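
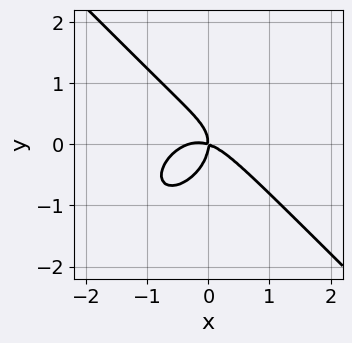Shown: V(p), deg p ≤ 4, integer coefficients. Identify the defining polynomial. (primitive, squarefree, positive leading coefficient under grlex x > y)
3*x^3 + 3*y^3 + x^2 + 3*x*y

First, deg p = 3. No degree-2 curve has this shape.
Then, from the visible intercepts: it meets the x-axis at x = 0 (among the integer gridlines); it meets the y-axis at y = 0 (among the integer gridlines).
Finally, putting this together gives p.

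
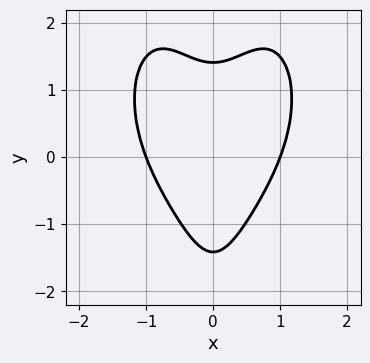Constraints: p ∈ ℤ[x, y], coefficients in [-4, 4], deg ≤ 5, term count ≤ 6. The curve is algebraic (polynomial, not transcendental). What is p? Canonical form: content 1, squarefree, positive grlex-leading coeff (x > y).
2*x^4 + x^2*y^2 - 3*x^2*y + y^2 - 2

1. Degree: a generic line meets the curve in up to 4 points, so deg p = 4.
2. Symmetries: mirror symmetry x ↦ −x ⇒ only even powers of x.
3. From the visible intercepts: among the integer gridlines, it crosses the x-axis at x ∈ {-1, 1}.
4. Assembling these constraints gives the stated polynomial.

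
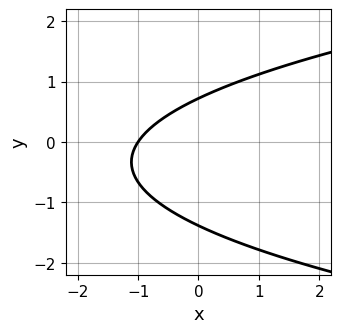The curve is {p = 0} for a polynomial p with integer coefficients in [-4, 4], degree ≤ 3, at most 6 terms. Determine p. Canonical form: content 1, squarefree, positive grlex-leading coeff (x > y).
3*y^2 - 3*x + 2*y - 3

First, deg p = 2. A generic line meets the curve in up to 2 points.
Then, checking where it meets the axes: it meets the x-axis at x = -1 (among the integer gridlines).
Finally, solving for integer coefficients yields p as stated.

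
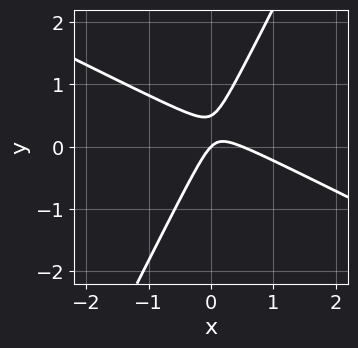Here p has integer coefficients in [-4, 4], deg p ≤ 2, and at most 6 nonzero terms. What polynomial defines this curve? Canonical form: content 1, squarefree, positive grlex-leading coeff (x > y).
2*x^2 + 3*x*y - 2*y^2 - x + y

1. Degree: no degree-1 curve has this shape, so deg p = 2.
2. From the axis intercepts and sections: it crosses the y-axis at the gridline y = 0; one x-axis crossing is at x = 0.
3. Fitting integer coefficients to these (and the overall shape) gives p.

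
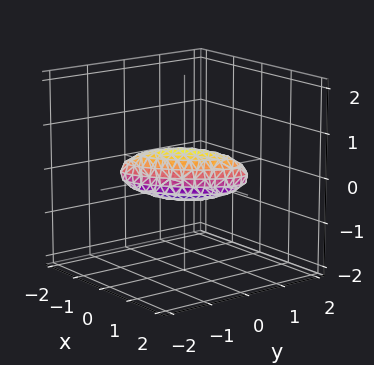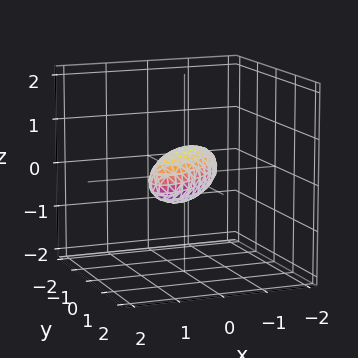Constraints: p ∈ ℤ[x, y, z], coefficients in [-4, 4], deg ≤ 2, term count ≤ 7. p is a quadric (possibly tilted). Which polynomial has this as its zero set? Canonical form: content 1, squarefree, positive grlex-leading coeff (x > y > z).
2*x^2 - 3*x*y + 2*y^2 + 3*z^2 - 1

Degree: no degree-1 surface has this shape, so deg p = 2.
Putting this together gives p.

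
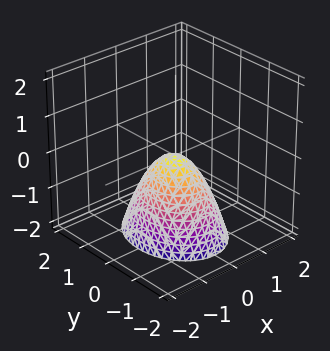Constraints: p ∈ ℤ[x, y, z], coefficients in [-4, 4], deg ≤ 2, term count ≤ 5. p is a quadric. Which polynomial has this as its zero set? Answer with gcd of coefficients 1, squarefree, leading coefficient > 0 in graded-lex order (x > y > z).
3*x^2 + 2*y^2 + 2*z

(a) Degree: a single bowl opening along one axis; a quadric, so deg p = 2.
(b) Symmetries: the x ↦ −x reflection is a symmetry, so x appears only in even powers; the y ↦ −y reflection is a symmetry, so y appears only in even powers.
(c) From the visible intercepts: it meets the y-axis at y = 0 (among the integer gridlines); it crosses the x-axis at the gridline x = 0; one z-axis crossing is at z = 0.
(d) Fitting integer coefficients to these (and the overall shape) gives p.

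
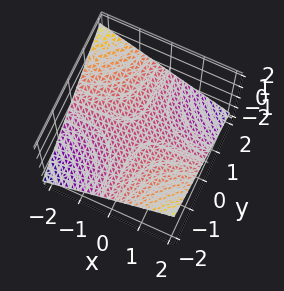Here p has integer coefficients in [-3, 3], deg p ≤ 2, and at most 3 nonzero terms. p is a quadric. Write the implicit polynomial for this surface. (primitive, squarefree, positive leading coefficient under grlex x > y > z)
x*y + 3*z

First, deg p = 2. A hyperbolic paraboloid; a quadric.
Then, checking where it meets the axes: the visible x-axis segment lies entirely on the surface; the visible y-axis segment lies entirely on the surface; it meets the z-axis at z = 0 (among the integer gridlines).
Finally, solving for integer coefficients yields p as stated.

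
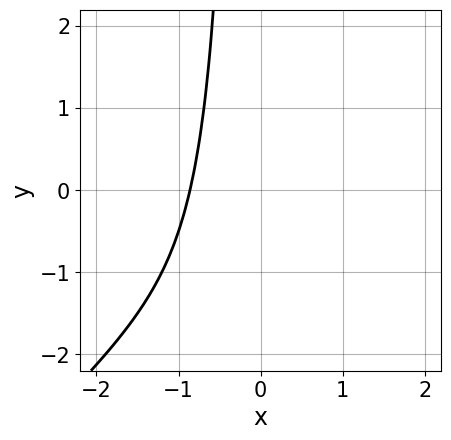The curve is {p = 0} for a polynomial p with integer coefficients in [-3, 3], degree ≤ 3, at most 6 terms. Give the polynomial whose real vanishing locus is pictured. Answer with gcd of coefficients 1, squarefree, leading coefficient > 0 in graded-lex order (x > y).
2*x^3 - 2*x^2*y + 2*x + 3

The degree is 3 — a generic line meets the curve in up to 3 points.
Against the integer gridlines: no y-intercept at any integer in the box.
Together with the visible shape, these determine p as stated.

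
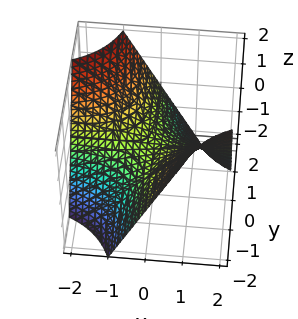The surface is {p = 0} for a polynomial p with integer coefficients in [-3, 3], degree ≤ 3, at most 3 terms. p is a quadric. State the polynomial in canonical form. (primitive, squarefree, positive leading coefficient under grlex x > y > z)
x*y + z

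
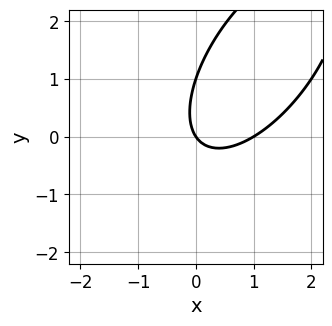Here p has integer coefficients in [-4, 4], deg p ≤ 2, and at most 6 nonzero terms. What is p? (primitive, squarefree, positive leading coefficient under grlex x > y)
3*x^2 - 3*x*y + 2*y^2 - 3*x - 2*y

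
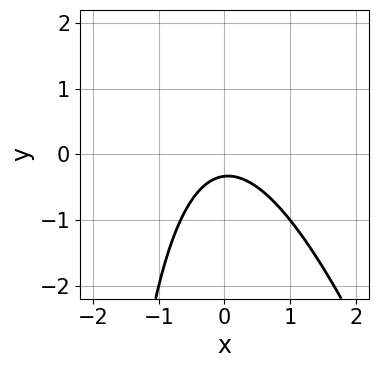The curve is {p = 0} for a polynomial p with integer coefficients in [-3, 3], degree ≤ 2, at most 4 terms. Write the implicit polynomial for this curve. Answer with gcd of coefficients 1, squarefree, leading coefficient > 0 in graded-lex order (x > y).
1. Degree: the shape is more complex than any degree-1 curve, so deg p = 2.
2. Against the integer gridlines: no x-intercept at any integer in the box.
3. These observations pin down the coefficients.

3*x^2 + x*y + 3*y + 1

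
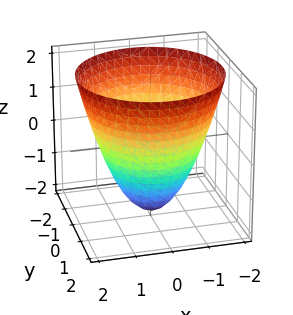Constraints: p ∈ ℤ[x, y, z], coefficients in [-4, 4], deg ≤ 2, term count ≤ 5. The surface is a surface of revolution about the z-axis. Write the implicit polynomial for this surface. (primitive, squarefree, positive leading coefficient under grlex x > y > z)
x^2 + y^2 - z - 2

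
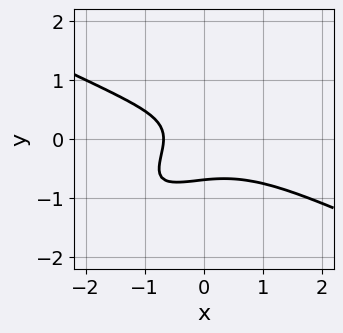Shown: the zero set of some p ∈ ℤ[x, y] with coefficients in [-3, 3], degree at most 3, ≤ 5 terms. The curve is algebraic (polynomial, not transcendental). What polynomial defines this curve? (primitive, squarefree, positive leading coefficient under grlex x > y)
(a) deg p = 3. The shape is more complex than any degree-2 curve.
(b) Solving for integer coefficients yields p as stated.

x^3 - 3*x*y^2 + 3*y^3 + x + 1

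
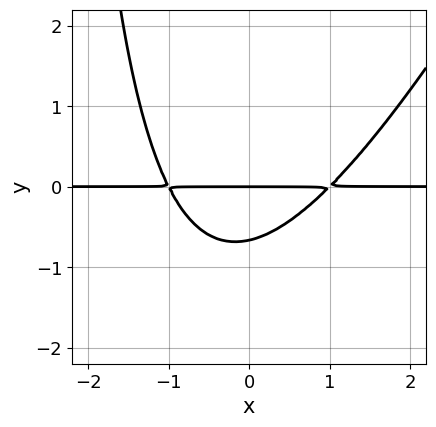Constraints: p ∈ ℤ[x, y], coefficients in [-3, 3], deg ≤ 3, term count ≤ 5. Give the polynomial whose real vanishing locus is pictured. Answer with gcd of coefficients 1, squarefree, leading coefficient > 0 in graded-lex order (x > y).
2*x^2*y - x*y^2 - 3*y^2 - 2*y

(a) The degree is 3 — no degree-2 curve has this shape.
(b) Against the integer gridlines: the visible x-axis segment lies entirely on the curve; it meets the y-axis at y = 0 (among the integer gridlines).
(c) Solving for integer coefficients yields p as stated.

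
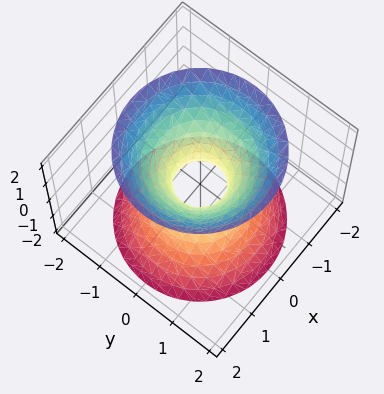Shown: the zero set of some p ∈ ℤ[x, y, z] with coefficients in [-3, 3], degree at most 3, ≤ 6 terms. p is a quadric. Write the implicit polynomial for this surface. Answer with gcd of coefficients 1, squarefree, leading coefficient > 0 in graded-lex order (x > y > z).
deg p = 2. An hourglass — one-sheet hyperboloid; a quadric.
Symmetries: rotational symmetry about the z-axis ⇒ p depends on x, y only through x² + y²; the z ↦ −z reflection is a symmetry, so z appears only in even powers.
From the visible intercepts: no z-intercept at any integer in the box; a circular section at z = -1 has radius exactly 1.
Solving for integer coefficients yields p as stated.

3*x^2 + 3*y^2 - 2*z^2 - 1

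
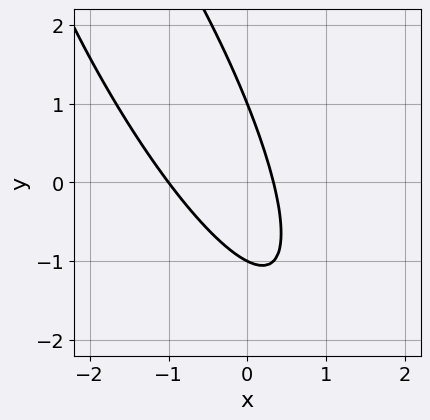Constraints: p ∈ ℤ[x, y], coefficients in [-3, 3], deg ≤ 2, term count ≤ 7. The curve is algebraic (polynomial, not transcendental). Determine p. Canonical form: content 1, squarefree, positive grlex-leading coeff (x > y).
3*x^2 + 3*x*y + y^2 + 2*x - 1

1. deg p = 2. No degree-1 curve has this shape.
2. Reading off the gridlines: among the integer gridlines, it crosses the y-axis at y ∈ {-1, 1}; it crosses the x-axis at the gridline x = -1.
3. Matching integer coefficients to the picture gives p.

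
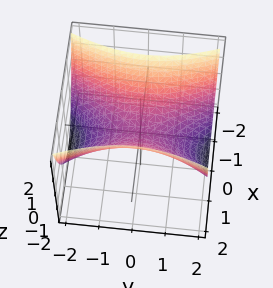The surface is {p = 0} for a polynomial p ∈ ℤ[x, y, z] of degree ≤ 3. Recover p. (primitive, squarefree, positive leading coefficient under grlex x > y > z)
3*x^2 - y^2 - 3*z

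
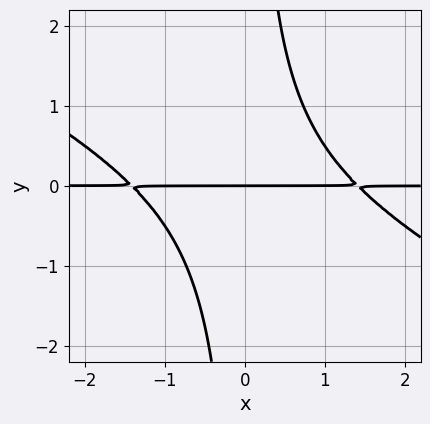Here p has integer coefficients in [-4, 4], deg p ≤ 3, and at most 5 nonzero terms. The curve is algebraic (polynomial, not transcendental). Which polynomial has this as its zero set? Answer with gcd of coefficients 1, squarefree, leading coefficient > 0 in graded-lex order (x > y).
First, deg p = 3. A generic line meets the curve in up to 3 points.
Then, reading off the gridlines: the visible x-axis segment lies entirely on the curve; it meets the y-axis at y = 0 (among the integer gridlines).
Finally, fitting integer coefficients to these (and the overall shape) gives p.

x^2*y + 2*x*y^2 - 2*y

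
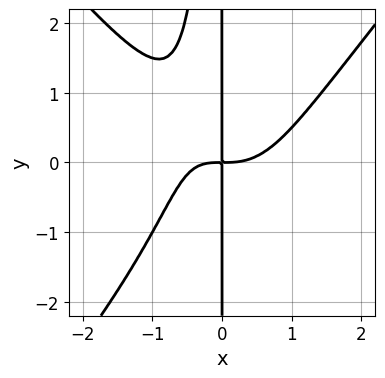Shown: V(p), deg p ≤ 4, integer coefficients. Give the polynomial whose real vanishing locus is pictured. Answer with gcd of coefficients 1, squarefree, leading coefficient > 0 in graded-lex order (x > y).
3*x^4 - 2*x^2*y^2 - 2*x^2*y - 3*x*y

The degree is 4 — a generic line meets the curve in up to 4 points.
From the axis intercepts and sections: the visible y-axis segment lies entirely on the curve.
Fitting integer coefficients to these (and the overall shape) gives p.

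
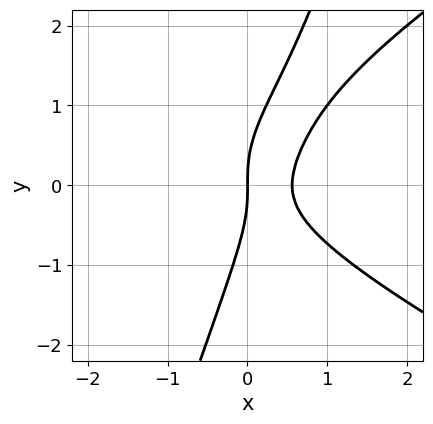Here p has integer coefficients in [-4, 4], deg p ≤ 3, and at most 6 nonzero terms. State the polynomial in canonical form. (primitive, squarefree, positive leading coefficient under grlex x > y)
First, deg p = 3. A generic line meets the curve in up to 3 points.
Then, observable constraints: one x-axis crossing is at x = 0; it crosses the y-axis at the gridline y = 0.
Finally, these observations pin down the coefficients.

x^3 - 3*x*y^2 + y^3 + 3*x^2 - 2*x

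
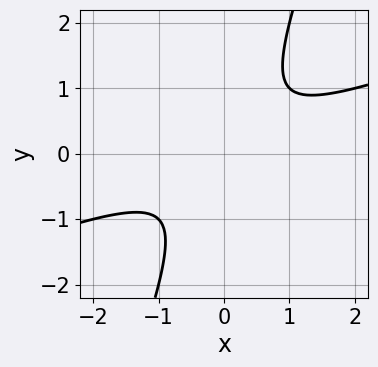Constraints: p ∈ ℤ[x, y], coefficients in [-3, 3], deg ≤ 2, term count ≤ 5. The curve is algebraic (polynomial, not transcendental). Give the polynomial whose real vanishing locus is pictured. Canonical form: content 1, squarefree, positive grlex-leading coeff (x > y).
x^2 - 3*x*y + y^2 + 1

(a) The degree is 2 — no degree-1 curve has this shape.
(b) Reading off the gridlines: it misses every integer gridline on the x-axis; the curve avoids every integer y-axis point in the box.
(c) Matching integer coefficients to the picture gives p.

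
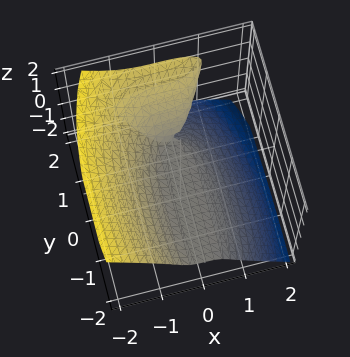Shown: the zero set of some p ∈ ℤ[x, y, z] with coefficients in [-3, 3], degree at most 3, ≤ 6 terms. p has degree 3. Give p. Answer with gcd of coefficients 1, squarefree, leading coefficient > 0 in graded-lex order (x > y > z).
(a) deg p = 3. No degree-2 surface has this shape.
(b) Observable constraints: it meets the x-axis at x = 0 (among the integer gridlines); it meets the z-axis at z = 0 (among the integer gridlines).
(c) Together with the visible shape, these determine p as stated. Check: (0, -1, 0) on the y-axis lies on the surface, and p(0, -1, 0) = 0. ✓

3*x^3 - y^2*z + 3*z^3 - 2*y*z + 2*z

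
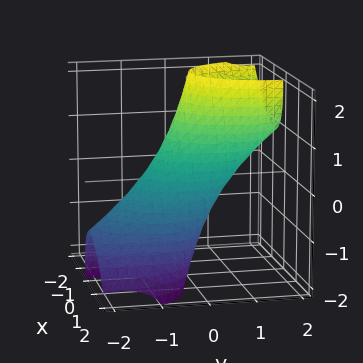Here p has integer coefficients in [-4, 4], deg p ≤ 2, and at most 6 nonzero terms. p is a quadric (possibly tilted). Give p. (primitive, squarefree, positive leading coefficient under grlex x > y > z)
1. deg p = 2.
2. Checking where it meets the axes: the z-axis gridline crossings are at z ∈ {-1, 1}; the y-axis gridline crossings are at y ∈ {-1, 1}.
3. Matching integer coefficients to the picture gives p.

2*x^2 + 2*x*z + y^2 - 2*y*z + z^2 - 1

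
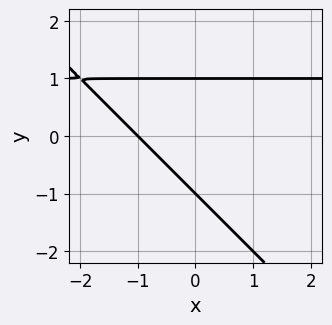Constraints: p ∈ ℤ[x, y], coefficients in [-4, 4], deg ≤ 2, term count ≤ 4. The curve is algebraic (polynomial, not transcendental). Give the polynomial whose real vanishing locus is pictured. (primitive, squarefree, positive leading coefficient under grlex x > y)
x*y + y^2 - x - 1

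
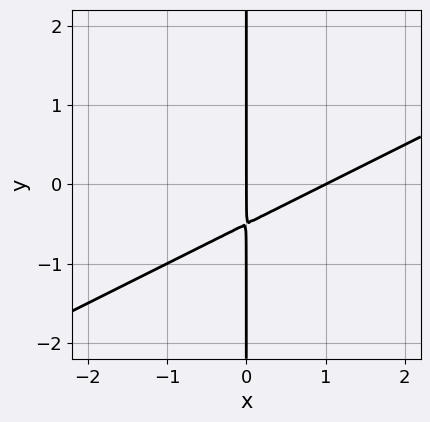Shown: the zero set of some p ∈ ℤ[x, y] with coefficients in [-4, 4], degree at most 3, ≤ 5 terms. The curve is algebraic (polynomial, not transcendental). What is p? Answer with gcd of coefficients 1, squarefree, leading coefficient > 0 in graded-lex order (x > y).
x^2 - 2*x*y - x

The degree is 2 — no degree-1 curve has this shape.
From the visible intercepts: the visible y-axis segment lies entirely on the curve; the x-axis gridline crossings are at x ∈ {0, 1}.
Fitting integer coefficients to these (and the overall shape) gives p.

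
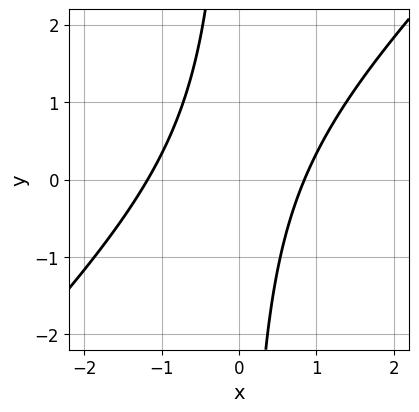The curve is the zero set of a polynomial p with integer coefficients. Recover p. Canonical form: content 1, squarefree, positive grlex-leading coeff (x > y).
3*x^2 - 3*x*y + x - 3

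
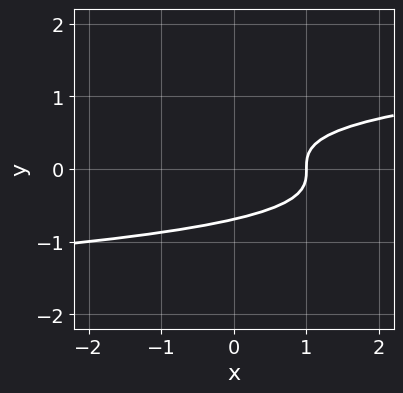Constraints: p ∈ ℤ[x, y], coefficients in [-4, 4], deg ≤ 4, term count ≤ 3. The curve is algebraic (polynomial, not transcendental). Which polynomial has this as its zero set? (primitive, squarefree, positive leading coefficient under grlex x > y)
First, deg p = 3. A generic line meets the curve in up to 3 points.
Then, observable constraints: one x-axis crossing is at x = 1.
Finally, solving for integer coefficients yields p as stated.

3*y^3 - x + 1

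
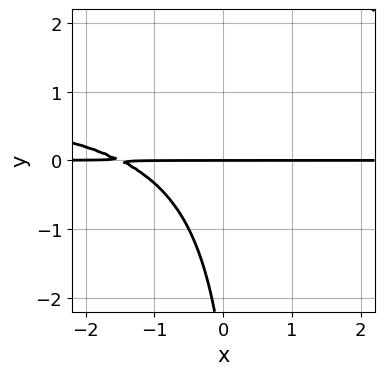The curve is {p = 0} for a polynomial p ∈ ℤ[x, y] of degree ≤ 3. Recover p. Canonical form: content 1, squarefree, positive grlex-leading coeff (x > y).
Degree: the shape is more complex than any degree-2 curve, so deg p = 3.
Against the integer gridlines: every point of the x-axis in the box is on the curve; one y-axis crossing is at y = 0.
Fitting integer coefficients to these (and the overall shape) gives p.

2*x*y^2 - 2*x*y - y^2 - 3*y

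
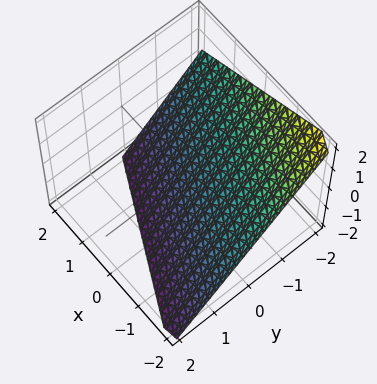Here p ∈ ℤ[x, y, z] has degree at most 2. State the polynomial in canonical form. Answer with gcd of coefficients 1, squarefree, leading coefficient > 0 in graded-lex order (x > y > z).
x + 2*y + 2*z + 2

The degree is 1 — every cross-section is a straight line — this is a plane.
Observable constraints: one y-axis crossing is at y = -1; it meets the x-axis at x = -2 (among the integer gridlines); it meets the z-axis at z = -1 (among the integer gridlines).
The integer polynomial consistent with all of this is the stated p.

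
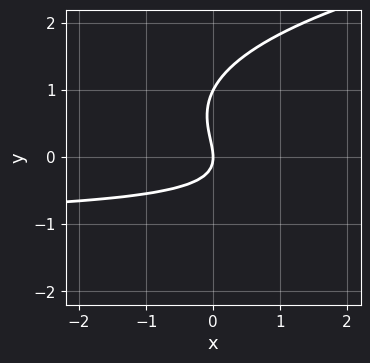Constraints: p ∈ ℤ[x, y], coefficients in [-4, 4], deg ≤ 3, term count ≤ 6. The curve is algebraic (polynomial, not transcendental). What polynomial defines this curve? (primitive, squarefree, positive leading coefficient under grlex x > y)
y^3 - x*y - y^2 - x

1. deg p = 3.
2. From the visible intercepts: among the integer gridlines, it crosses the y-axis at y ∈ {0, 1}; it meets the x-axis at x = 0 (among the integer gridlines).
3. Together with the visible shape, these determine p as stated.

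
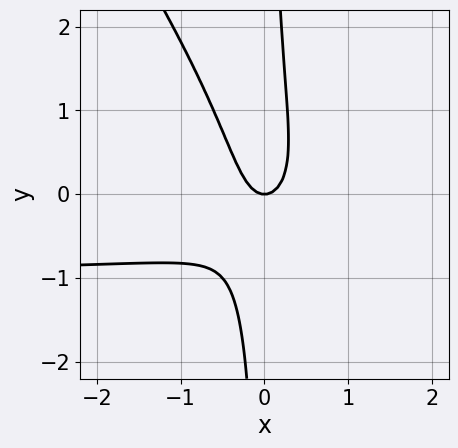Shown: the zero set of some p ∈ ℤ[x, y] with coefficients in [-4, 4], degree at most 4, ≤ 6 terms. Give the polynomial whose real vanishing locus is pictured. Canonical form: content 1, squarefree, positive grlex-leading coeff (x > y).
First, deg p = 3. No degree-2 curve has this shape.
Then, from the visible intercepts: it meets the x-axis at x = 0 (among the integer gridlines); it meets the y-axis at y = 0 (among the integer gridlines).
Finally, these observations pin down the coefficients.

3*x^2*y + 2*x*y^2 + 3*x^2 - y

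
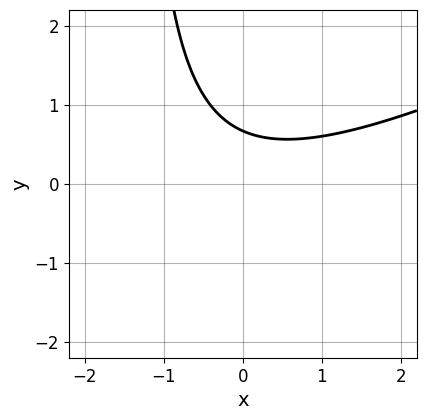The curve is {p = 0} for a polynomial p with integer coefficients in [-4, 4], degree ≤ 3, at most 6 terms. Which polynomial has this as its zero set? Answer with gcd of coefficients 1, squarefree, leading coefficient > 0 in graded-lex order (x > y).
First, degree: the shape is more complex than any degree-1 curve, so deg p = 2.
Next, observable constraints: it misses every integer gridline on the x-axis.
Finally, putting this together gives p.

x^2 - 2*x*y - 3*y + 2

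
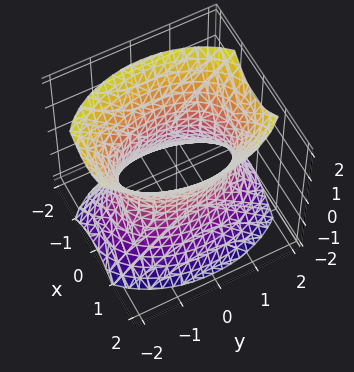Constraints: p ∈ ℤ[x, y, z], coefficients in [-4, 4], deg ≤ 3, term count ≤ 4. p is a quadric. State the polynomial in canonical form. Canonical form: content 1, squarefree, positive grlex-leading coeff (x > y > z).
2*x^2 + y^2 - z^2 - 2

First, deg p = 2. One connected sheet with a waist; a quadric.
Then, symmetries: it's symmetric under z → −z, forcing even powers of z; it's symmetric under y → −y, forcing even powers of y; the x ↦ −x reflection is a symmetry, so x appears only in even powers.
Then, against the integer gridlines: no z-intercept at any integer in the box; among the integer gridlines, it crosses the x-axis at x ∈ {-1, 1}.
Finally, assembling these constraints gives the stated polynomial.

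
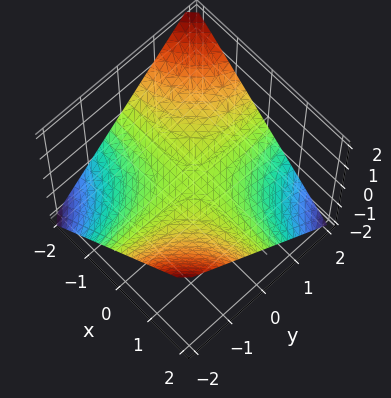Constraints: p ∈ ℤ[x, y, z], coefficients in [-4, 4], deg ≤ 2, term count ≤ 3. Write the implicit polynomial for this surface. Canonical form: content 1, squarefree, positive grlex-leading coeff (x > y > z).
x*y + 2*z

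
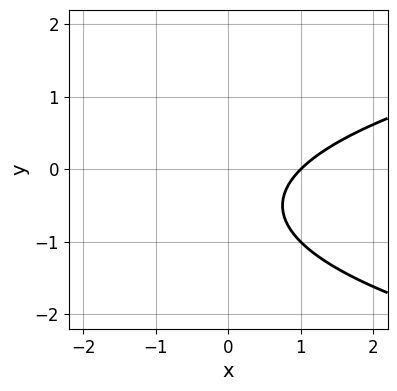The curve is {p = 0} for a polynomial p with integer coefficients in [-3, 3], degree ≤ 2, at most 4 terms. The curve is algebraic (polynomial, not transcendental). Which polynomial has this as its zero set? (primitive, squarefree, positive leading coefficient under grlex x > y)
y^2 - x + y + 1

The degree is 2 — a generic line meets the curve in up to 2 points.
From the axis intercepts and sections: one x-axis crossing is at x = 1; no y-intercept at any integer in the box.
Together with the visible shape, these determine p as stated.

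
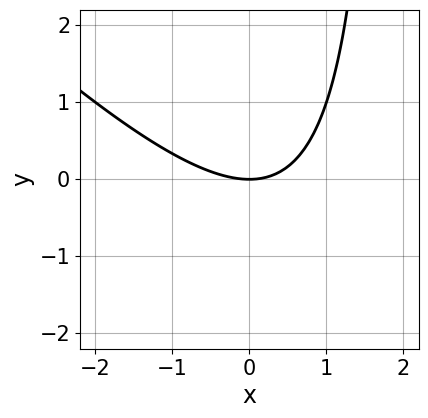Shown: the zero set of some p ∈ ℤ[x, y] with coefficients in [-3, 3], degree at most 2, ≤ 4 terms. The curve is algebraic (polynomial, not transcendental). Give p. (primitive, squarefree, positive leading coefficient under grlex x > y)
x^2 + x*y - 2*y

1. deg p = 2. No degree-1 curve has this shape.
2. From the axis intercepts and sections: it crosses the y-axis at the gridline y = 0; it meets the x-axis at x = 0 (among the integer gridlines).
3. Matching integer coefficients to the picture gives p.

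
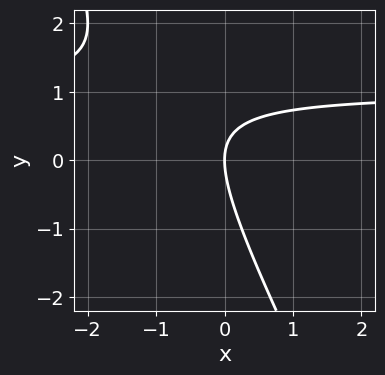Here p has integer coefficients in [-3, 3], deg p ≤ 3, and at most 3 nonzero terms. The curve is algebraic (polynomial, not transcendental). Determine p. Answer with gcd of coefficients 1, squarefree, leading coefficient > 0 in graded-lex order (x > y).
First, degree: a generic line meets the curve in up to 2 points, so deg p = 2.
Next, reading off the gridlines: it meets the x-axis at x = 0 (among the integer gridlines); one y-axis crossing is at y = 0.
Finally, assembling these constraints gives the stated polynomial.

2*x*y + y^2 - 2*x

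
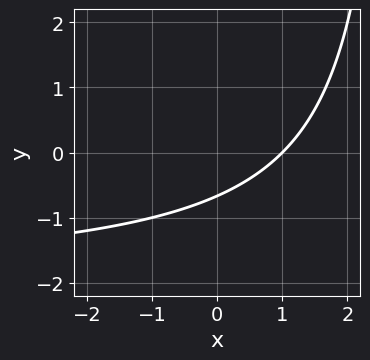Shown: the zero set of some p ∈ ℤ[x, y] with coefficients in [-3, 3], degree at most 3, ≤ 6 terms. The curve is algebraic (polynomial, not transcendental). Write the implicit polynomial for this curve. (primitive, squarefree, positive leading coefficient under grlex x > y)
deg p = 2. A generic line meets the curve in up to 2 points.
From the visible intercepts: one x-axis crossing is at x = 1.
These observations pin down the coefficients.

x*y + 2*x - 3*y - 2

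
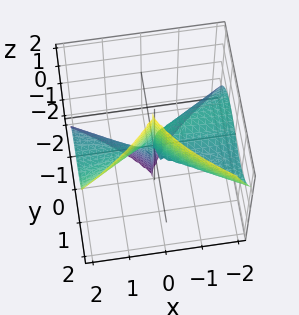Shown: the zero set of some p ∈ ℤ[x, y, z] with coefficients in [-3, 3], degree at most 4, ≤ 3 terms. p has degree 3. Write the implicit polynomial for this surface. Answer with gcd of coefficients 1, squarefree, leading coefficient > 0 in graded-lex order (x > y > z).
First, degree: a generic line meets the surface in up to 3 points, so deg p = 3.
Next, reading off the gridlines: one y-axis crossing is at y = 0; every point of the x-axis in the box is on the surface.
Finally, fitting integer coefficients to these (and the overall shape) gives p. Check: (0, 0, -2) on the z-axis lies on the surface, and p(0, 0, -2) = 0. ✓

3*x^2*z - 3*y^3 - 2*x*y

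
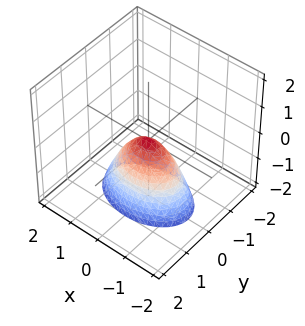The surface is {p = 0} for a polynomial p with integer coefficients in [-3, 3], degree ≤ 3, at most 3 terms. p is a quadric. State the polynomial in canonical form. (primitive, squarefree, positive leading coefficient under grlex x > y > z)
x^2 + 2*y^2 + z

First, deg p = 2.
Next, symmetries: it's symmetric under x → −x, forcing even powers of x; mirror symmetry y ↦ −y ⇒ only even powers of y.
Then, against the integer gridlines: it crosses the x-axis at the gridline x = 0; it meets the z-axis at z = 0 (among the integer gridlines); it crosses the y-axis at the gridline y = 0.
Finally, these observations pin down the coefficients.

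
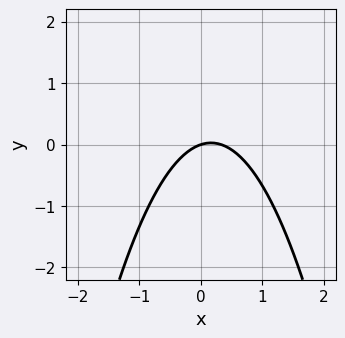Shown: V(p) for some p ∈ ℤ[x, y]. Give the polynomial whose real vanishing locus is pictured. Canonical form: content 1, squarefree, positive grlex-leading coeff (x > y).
3*x^2 - x + 3*y

First, deg p = 2.
Then, from the visible intercepts: one x-axis crossing is at x = 0; it meets the y-axis at y = 0 (among the integer gridlines).
Finally, these observations pin down the coefficients.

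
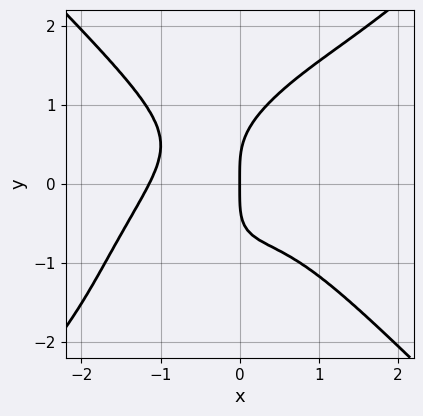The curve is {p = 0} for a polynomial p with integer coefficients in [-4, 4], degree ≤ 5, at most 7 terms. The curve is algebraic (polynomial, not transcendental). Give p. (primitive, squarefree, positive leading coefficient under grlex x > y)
2*x^4 - 3*x^3*y + 3*x*y^3 - 2*y^4 + 3*x

(a) deg p = 4.
(b) From the axis intercepts and sections: it meets the x-axis at x = 0 (among the integer gridlines); it meets the y-axis at y = 0 (among the integer gridlines).
(c) Matching integer coefficients to the picture gives p.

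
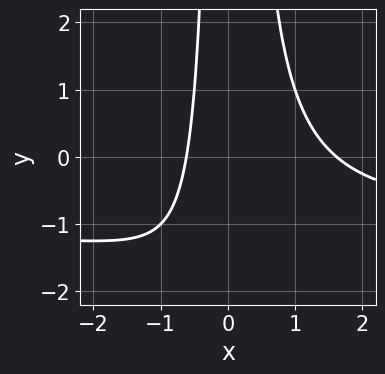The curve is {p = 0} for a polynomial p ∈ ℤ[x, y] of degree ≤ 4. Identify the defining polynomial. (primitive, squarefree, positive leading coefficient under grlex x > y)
deg p = 3. No degree-2 curve has this shape.
Reading off the gridlines: no y-intercept at any integer in the box.
Together with the visible shape, these determine p as stated.

x^2*y + x^2 - x - 1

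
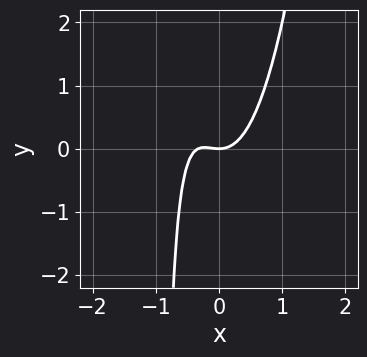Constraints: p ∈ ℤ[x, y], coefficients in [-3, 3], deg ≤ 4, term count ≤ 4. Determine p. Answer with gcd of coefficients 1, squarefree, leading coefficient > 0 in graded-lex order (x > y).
1. Degree: a generic line meets the curve in up to 3 points, so deg p = 3.
2. Reading off the gridlines: it meets the y-axis at y = 0 (among the integer gridlines); one x-axis crossing is at x = 0.
3. Together with the visible shape, these determine p as stated.

3*x^3 + x^2 - x*y - y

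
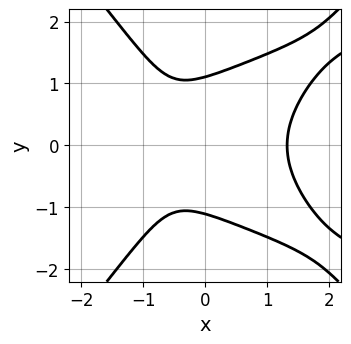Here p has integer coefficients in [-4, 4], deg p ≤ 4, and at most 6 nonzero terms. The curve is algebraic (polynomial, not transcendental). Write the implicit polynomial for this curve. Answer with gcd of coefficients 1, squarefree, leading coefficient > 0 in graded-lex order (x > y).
1. deg p = 4.
2. Symmetries: mirror symmetry y ↦ −y ⇒ only even powers of y.
3. The integer polynomial consistent with all of this is the stated p.

3*x^2*y^2 - 2*y^4 - 3*x^3 + 3*x + 3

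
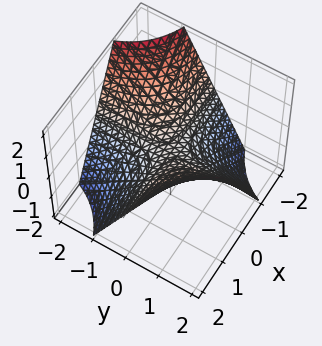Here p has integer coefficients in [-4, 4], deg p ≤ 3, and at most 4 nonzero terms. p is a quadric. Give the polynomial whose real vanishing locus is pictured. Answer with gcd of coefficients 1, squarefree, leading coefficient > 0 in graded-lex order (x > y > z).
(a) deg p = 2. A saddle surface; a quadric.
(b) Observable constraints: one z-axis crossing is at z = 0; every point of the y-axis in the box is on the surface.
(c) Together with the visible shape, these determine p as stated. Check: (2, 0, 0) on the x-axis lies on the surface, and p(2, 0, 0) = 0. ✓

x*y - z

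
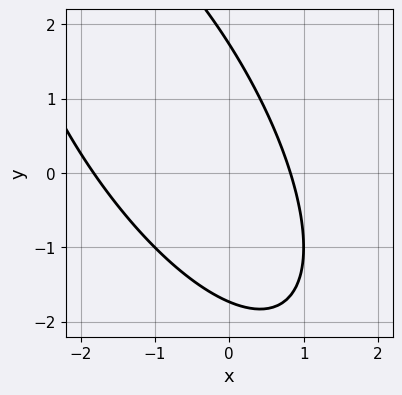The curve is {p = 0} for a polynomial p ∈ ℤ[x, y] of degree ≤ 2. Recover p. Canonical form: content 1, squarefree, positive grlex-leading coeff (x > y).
Degree: a generic line meets the curve in up to 2 points, so deg p = 2.
Solving for integer coefficients yields p as stated.

2*x^2 + 2*x*y + y^2 + 2*x - 3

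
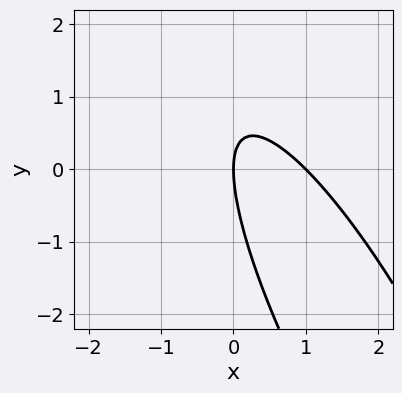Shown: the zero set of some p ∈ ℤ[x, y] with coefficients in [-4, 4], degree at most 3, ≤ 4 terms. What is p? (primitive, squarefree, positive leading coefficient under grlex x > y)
3*x^2 + 3*x*y + y^2 - 3*x

(a) deg p = 2. No degree-1 curve has this shape.
(b) Against the integer gridlines: it crosses the y-axis at the gridline y = 0; among the integer gridlines, it crosses the x-axis at x ∈ {0, 1}.
(c) Solving for integer coefficients yields p as stated.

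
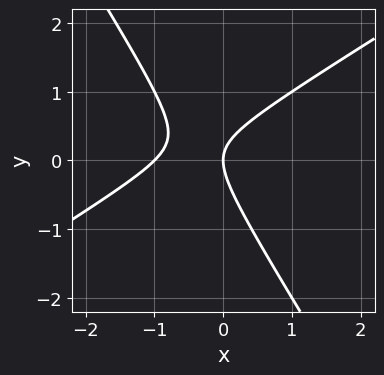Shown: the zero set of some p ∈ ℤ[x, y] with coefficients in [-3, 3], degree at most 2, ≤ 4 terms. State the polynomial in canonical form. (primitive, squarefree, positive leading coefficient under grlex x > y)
x^2 - x*y - y^2 + x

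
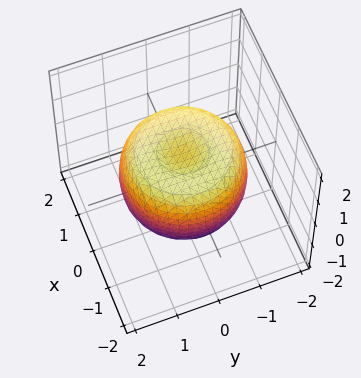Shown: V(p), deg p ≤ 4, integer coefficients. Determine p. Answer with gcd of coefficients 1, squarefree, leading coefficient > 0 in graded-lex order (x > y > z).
2*x^4 + 4*x^2*y^2 + 2*y^4 - 3*x^2 - 3*y^2 + 3*z^2 - 2

First, the degree is 4 — no degree-3 surface has this shape.
Then, symmetries: rotational symmetry about the z-axis ⇒ p depends on x, y only through x² + y².
Next, against the integer gridlines: a circular section at z = 1 has radius between 0 and 1.
Finally, assembling these constraints gives the stated polynomial.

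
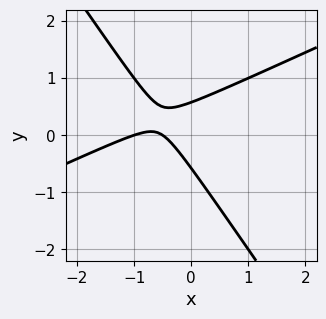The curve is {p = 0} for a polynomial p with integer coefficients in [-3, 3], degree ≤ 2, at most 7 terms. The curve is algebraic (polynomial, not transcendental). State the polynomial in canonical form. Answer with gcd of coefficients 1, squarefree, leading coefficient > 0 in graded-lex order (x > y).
2*x^2 - 3*x*y - 3*y^2 + 3*x + 1

deg p = 2. A generic line meets the curve in up to 2 points.
From the axis intercepts and sections: it crosses the x-axis at the gridline x = -1.
Assembling these constraints gives the stated polynomial.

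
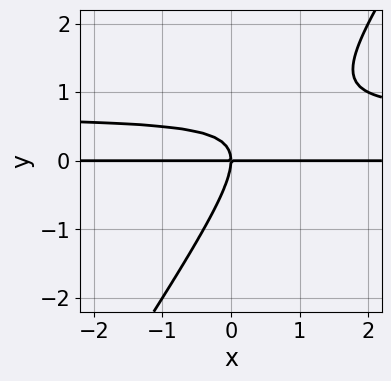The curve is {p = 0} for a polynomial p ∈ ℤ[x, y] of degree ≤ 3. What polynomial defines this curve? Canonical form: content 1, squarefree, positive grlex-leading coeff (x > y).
(a) The degree is 3 — no degree-2 curve has this shape.
(b) Checking where it meets the axes: the visible x-axis segment lies entirely on the curve; one y-axis crossing is at y = 0.
(c) Fitting integer coefficients to these (and the overall shape) gives p.

3*x*y^2 - 2*y^3 - 2*x*y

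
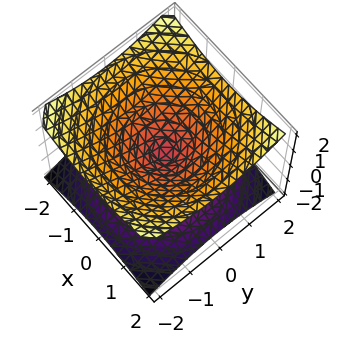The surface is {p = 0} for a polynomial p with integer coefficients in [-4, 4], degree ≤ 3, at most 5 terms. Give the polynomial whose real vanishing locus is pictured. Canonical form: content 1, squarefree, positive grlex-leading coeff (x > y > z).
x^2 + y^2 - 2*z^2

1. Degree: a double cone through the origin; a quadric, so deg p = 2.
2. Symmetries: rotational symmetry about the z-axis ⇒ p depends on x, y only through x² + y²; it's symmetric under z → −z, forcing even powers of z.
3. Reading off the gridlines: a circular section at z = 1 has radius between 1 and 2; it crosses the y-axis at the gridline y = 0.
4. Assembling these constraints gives the stated polynomial.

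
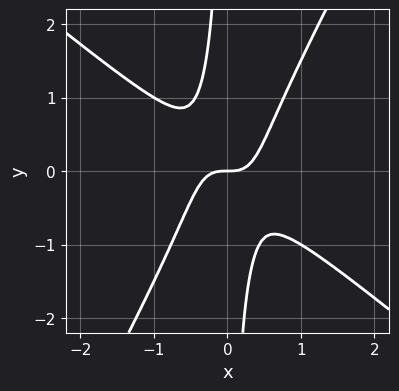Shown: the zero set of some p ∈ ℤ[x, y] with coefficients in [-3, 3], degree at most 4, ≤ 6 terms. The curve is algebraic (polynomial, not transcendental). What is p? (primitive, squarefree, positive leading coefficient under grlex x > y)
3*x^3 + 2*x^2*y - 2*x*y^2 - y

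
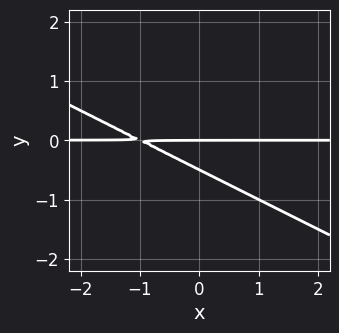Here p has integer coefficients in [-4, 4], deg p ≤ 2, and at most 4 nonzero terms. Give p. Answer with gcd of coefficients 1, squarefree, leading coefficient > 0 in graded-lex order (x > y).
1. Degree: a generic line meets the curve in up to 2 points, so deg p = 2.
2. From the axis intercepts and sections: it crosses the y-axis at the gridline y = 0; every point of the x-axis in the box is on the curve.
3. These observations pin down the coefficients.

x*y + 2*y^2 + y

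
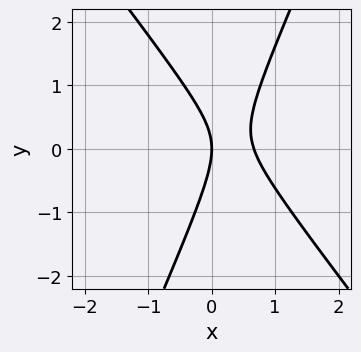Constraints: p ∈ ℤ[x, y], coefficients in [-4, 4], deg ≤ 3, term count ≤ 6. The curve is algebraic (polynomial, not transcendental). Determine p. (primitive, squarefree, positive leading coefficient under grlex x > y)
Degree: the shape is more complex than any degree-1 curve, so deg p = 2.
From the axis intercepts and sections: it meets the x-axis at x = 0 (among the integer gridlines); it crosses the y-axis at the gridline y = 0.
Solving for integer coefficients yields p as stated.

3*x^2 + x*y - y^2 - 2*x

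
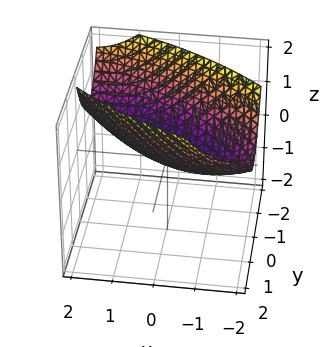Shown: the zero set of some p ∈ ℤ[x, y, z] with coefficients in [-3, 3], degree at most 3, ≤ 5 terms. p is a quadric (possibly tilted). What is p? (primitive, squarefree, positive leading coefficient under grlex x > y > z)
(a) The degree is 2 — no degree-1 surface has this shape.
(b) Reading off the gridlines: one x-axis crossing is at x = 0; it meets the z-axis at z = 0 (among the integer gridlines).
(c) The integer polynomial consistent with all of this is the stated p.

x^2 + 2*x*y + 2*y^2 - 3*z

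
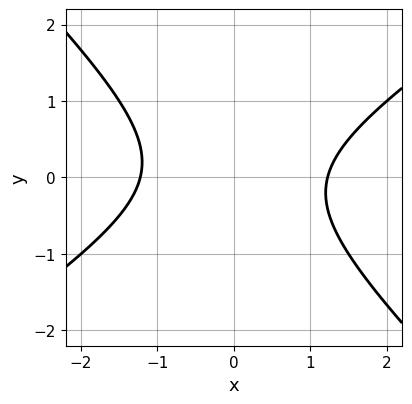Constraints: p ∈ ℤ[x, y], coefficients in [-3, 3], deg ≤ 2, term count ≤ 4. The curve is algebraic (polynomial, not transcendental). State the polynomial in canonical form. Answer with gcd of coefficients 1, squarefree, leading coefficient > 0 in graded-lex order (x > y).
Degree: the shape is more complex than any degree-1 curve, so deg p = 2.
Checking where it meets the axes: no y-intercept at any integer in the box.
The integer polynomial consistent with all of this is the stated p.

2*x^2 - x*y - 3*y^2 - 3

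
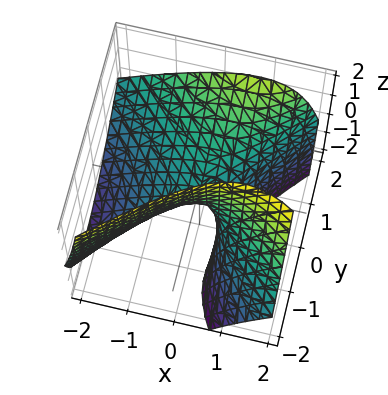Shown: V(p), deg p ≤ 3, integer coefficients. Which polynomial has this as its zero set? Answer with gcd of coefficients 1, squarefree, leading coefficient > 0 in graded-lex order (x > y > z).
x^2 - x*z - y^2 + y*z + z

deg p = 2. No degree-1 surface has this shape.
From the visible intercepts: it meets the x-axis at x = 0 (among the integer gridlines); it meets the y-axis at y = 0 (among the integer gridlines); one z-axis crossing is at z = 0.
Matching integer coefficients to the picture gives p.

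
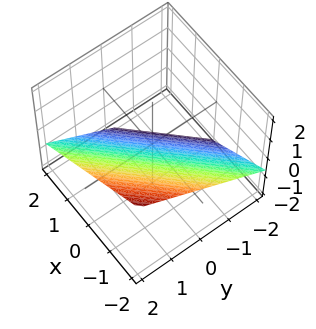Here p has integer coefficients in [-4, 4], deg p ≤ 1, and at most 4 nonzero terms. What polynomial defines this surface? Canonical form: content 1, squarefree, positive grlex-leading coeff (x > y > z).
2*x - 2*y + 3*z + 2

First, the degree is 1 — every cross-section is a straight line — this is a plane.
Next, from the visible intercepts: it meets the y-axis at y = 1 (among the integer gridlines); one x-axis crossing is at x = -1.
Finally, matching integer coefficients to the picture gives p.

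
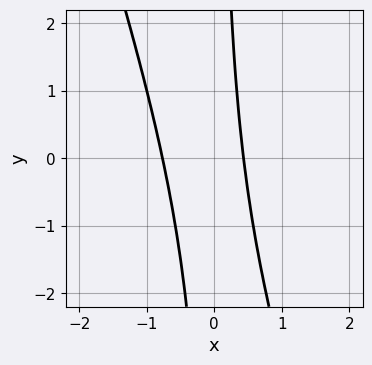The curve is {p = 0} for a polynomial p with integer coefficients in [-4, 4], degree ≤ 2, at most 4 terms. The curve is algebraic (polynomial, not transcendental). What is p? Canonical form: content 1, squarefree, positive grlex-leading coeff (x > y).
(a) The degree is 2 — no degree-1 curve has this shape.
(b) Reading off the gridlines: the curve avoids every integer y-axis point in the box.
(c) These observations pin down the coefficients.

3*x^2 + x*y + x - 1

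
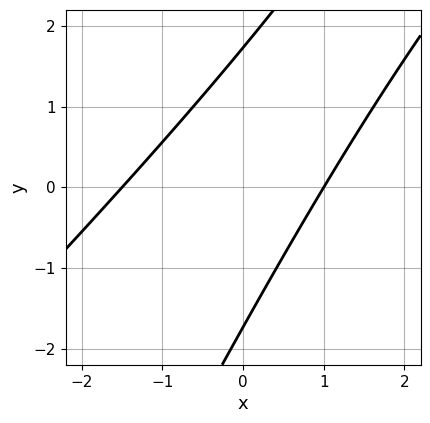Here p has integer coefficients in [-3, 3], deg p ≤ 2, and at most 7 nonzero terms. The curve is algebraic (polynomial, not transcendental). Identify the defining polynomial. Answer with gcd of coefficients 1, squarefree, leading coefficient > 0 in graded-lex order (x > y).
1. deg p = 2. The shape is more complex than any degree-1 curve.
2. Observable constraints: it meets the x-axis at x = 1 (among the integer gridlines).
3. Solving for integer coefficients yields p as stated.

2*x^2 - 3*x*y + y^2 + x - 3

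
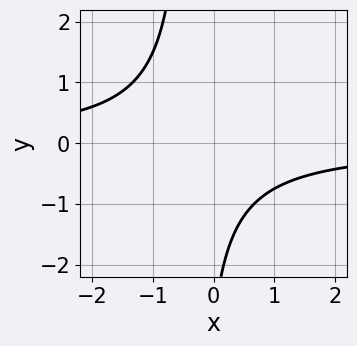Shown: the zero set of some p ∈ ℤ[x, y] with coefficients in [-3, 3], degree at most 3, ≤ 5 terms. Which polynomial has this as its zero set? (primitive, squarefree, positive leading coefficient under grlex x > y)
First, degree: no degree-1 curve has this shape, so deg p = 2.
Then, checking where it meets the axes: it misses every integer gridline on the x-axis; no y-intercept at any integer in the box.
Finally, putting this together gives p.

3*x*y + y + 3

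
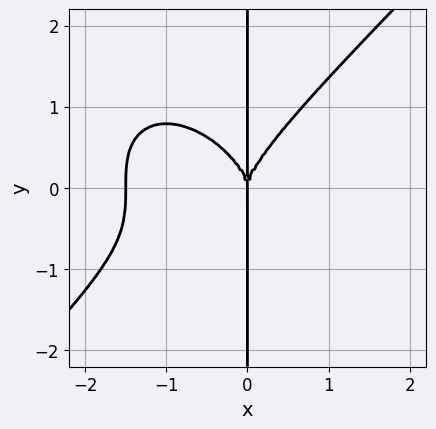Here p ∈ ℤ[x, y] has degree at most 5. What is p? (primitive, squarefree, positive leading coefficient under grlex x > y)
2*x^4 - 2*x*y^3 + 3*x^3

The degree is 4 — no degree-3 curve has this shape.
From the visible intercepts: the visible y-axis segment lies entirely on the curve; one x-axis crossing is at x = 0.
Putting this together gives p.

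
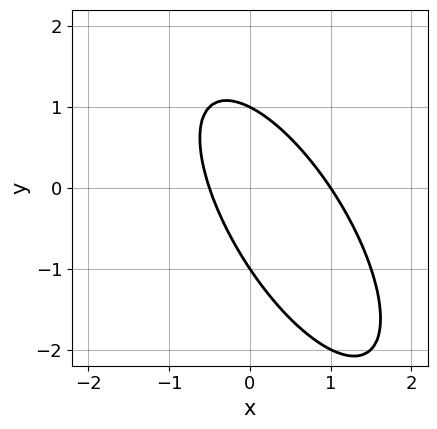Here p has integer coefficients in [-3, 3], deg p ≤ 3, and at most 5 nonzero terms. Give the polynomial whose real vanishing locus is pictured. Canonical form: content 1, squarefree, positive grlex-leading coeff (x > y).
2*x^2 + 2*x*y + y^2 - x - 1

First, deg p = 2. No degree-1 curve has this shape.
Next, from the axis intercepts and sections: it meets the x-axis at x = 1 (among the integer gridlines); the y-axis gridline crossings are at y ∈ {-1, 1}.
Finally, fitting integer coefficients to these (and the overall shape) gives p.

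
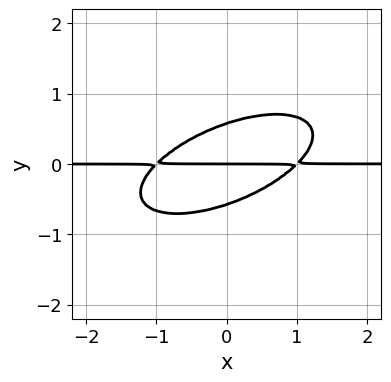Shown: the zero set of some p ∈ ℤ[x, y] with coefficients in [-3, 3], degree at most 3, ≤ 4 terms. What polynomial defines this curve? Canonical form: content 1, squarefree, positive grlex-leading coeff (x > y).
First, the degree is 3 — the shape is more complex than any degree-2 curve.
Then, from the visible intercepts: every point of the x-axis in the box is on the curve; it meets the y-axis at y = 0 (among the integer gridlines).
Finally, putting this together gives p.

x^2*y - 2*x*y^2 + 3*y^3 - y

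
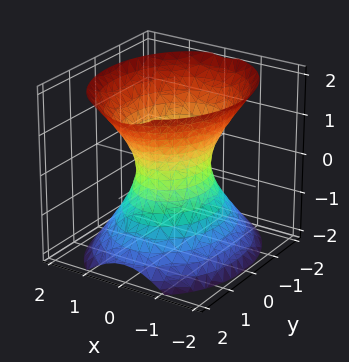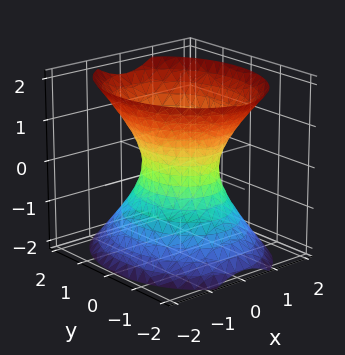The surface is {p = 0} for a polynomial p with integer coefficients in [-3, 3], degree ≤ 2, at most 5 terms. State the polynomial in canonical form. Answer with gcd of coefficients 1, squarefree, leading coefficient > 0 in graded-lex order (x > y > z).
First, deg p = 2. An hourglass — one-sheet hyperboloid; a quadric.
Then, symmetries: it's symmetric under y → −y, forcing even powers of y; the x ↦ −x reflection is a symmetry, so x appears only in even powers; mirror symmetry z ↦ −z ⇒ only even powers of z.
Next, from the axis intercepts and sections: no z-intercept at any integer in the box; among the integer gridlines, it crosses the y-axis at y ∈ {-1, 1}.
Finally, solving for integer coefficients yields p as stated.

3*x^2 + 2*y^2 - 2*z^2 - 2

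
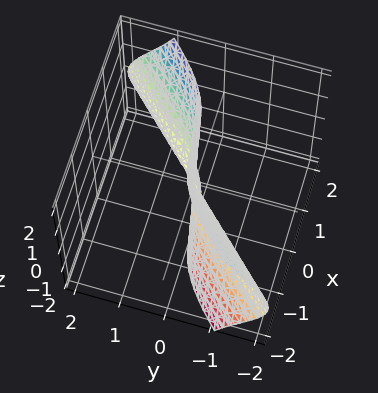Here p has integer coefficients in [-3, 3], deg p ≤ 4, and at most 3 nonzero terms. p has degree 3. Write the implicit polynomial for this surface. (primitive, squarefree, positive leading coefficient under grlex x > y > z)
x^3 - x^2*y - y*z^2

(a) The degree is 3 — no degree-2 surface has this shape.
(b) Against the integer gridlines: the visible z-axis segment lies entirely on the surface; the visible y-axis segment lies entirely on the surface; one x-axis crossing is at x = 0.
(c) Matching integer coefficients to the picture gives p.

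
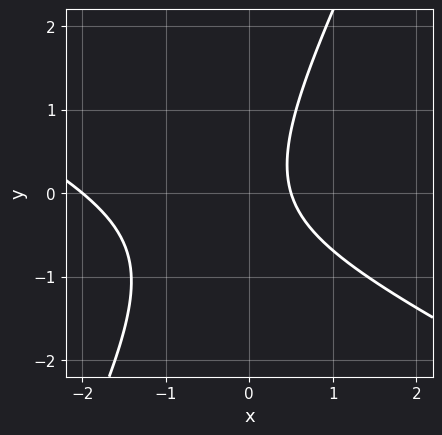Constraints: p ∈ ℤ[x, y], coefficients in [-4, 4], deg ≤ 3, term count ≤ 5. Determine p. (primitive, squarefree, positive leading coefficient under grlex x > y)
2*x^2 + 3*x*y - 2*y^2 + 3*x - 2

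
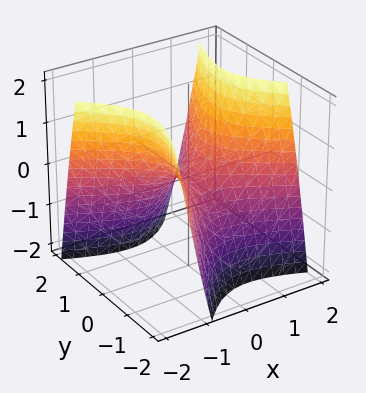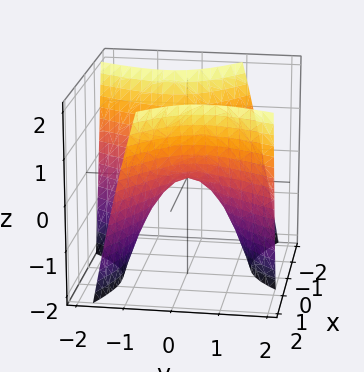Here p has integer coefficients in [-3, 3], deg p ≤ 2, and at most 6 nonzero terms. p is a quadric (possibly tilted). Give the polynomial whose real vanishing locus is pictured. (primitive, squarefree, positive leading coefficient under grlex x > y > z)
x^2 + x*y - y^2 - z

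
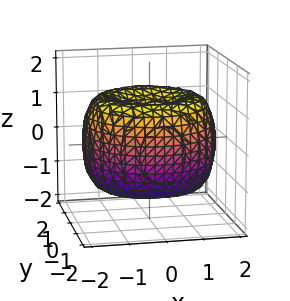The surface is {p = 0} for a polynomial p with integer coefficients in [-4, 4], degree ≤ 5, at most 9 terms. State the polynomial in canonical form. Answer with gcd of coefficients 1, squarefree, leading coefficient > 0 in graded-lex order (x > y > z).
x^4 + 2*x^2*y^2 + y^4 - 3*x^2 - 3*y^2 + 2*z^2 - 1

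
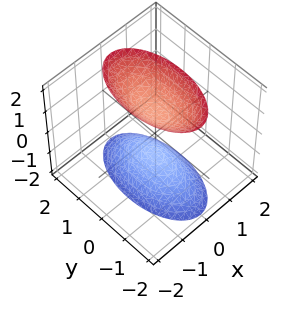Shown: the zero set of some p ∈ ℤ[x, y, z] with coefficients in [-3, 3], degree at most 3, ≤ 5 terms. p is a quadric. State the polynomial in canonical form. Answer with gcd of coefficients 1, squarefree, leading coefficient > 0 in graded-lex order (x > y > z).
The picture has 2 separate pieces. They look like related sheets of one shape, so recover p as a whole.
Degree: two separate bowl-shaped sheets opening away from each other; a quadric, so deg p = 2.
Symmetries: mirror symmetry z ↦ −z ⇒ only even powers of z; the y ↦ −y reflection is a symmetry, so y appears only in even powers; mirror symmetry x ↦ −x ⇒ only even powers of x.
Reading off the gridlines: it misses every integer gridline on the y-axis; the surface avoids every integer x-axis point in the box; among the integer gridlines, it crosses the z-axis at z ∈ {-1, 1}.
The integer polynomial consistent with all of this is the stated p.

3*x^2 + y^2 - z^2 + 1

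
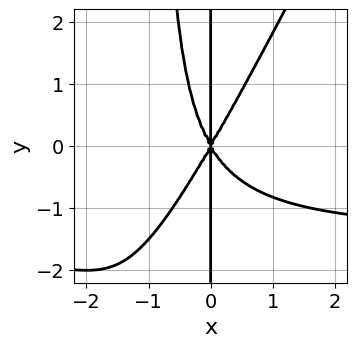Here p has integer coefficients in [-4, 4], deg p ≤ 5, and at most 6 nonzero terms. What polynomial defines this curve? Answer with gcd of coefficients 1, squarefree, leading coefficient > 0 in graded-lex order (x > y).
(a) The degree is 4 — no degree-3 curve has this shape.
(b) From the axis intercepts and sections: every point of the y-axis in the box is on the curve; it meets the x-axis at x = 0 (among the integer gridlines).
(c) Together with the visible shape, these determine p as stated.

2*x^3*y - x^2*y^2 + 3*x^3 - x*y^2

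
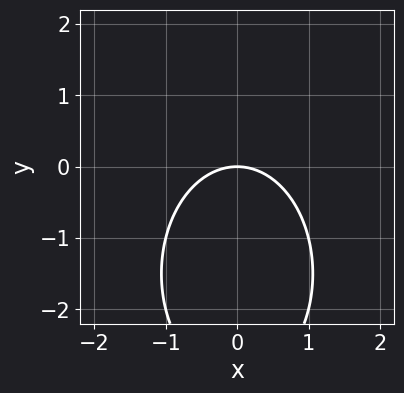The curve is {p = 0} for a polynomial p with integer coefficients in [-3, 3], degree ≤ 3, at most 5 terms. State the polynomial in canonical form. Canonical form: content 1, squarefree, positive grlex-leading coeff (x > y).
2*x^2 + y^2 + 3*y

The degree is 2 — the shape is more complex than any degree-1 curve.
Symmetries: mirror symmetry x ↦ −x ⇒ only even powers of x.
Checking where it meets the axes: it crosses the x-axis at the gridline x = 0; it meets the y-axis at y = 0 (among the integer gridlines).
The integer polynomial consistent with all of this is the stated p.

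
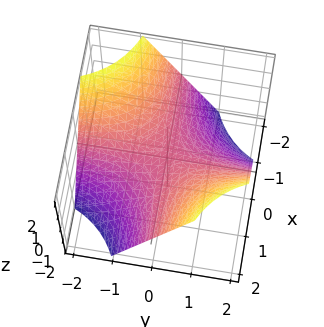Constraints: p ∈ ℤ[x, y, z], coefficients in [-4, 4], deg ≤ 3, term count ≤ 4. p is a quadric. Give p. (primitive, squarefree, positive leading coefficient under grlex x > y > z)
x*y - z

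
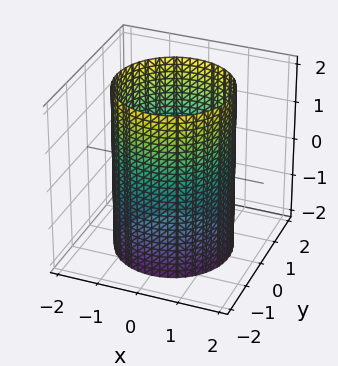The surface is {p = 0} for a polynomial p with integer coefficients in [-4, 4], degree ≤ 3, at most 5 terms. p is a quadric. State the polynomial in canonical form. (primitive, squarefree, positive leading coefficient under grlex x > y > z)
1. Degree: constant cross-section along one axis; a quadric, so deg p = 2.
2. Symmetries: the z ↦ −z reflection is a symmetry, so z appears only in even powers; rotational symmetry about the z-axis ⇒ p depends on x, y only through x² + y².
3. Reading off the gridlines: the surface avoids every integer z-axis point in the box; a circular section at z = 2 has radius between 1 and 2.
4. Fitting integer coefficients to these (and the overall shape) gives p.

x^2 + y^2 - 2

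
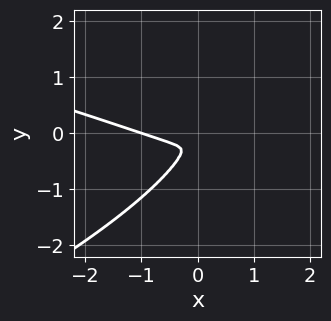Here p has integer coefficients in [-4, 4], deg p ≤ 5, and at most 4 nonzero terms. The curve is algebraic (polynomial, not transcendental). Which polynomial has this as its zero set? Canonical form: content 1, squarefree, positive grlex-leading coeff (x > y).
(a) Degree: no degree-3 curve has this shape, so deg p = 4.
(b) Against the integer gridlines: one x-axis crossing is at x = -1.
(c) Assembling these constraints gives the stated polynomial.

2*y^4 + x^3 + 3*x^2*y + x^2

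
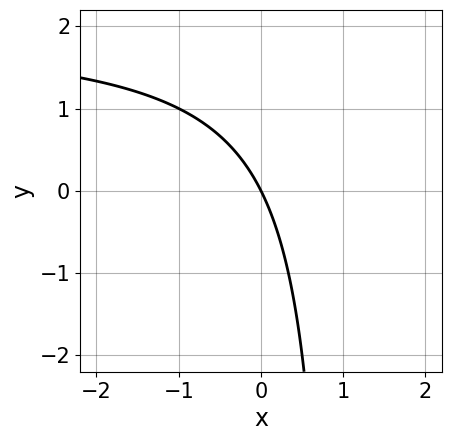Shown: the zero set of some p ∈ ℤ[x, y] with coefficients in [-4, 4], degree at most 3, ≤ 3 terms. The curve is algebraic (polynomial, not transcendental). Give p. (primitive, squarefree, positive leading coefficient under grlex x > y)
x*y - 2*x - y

First, the degree is 2 — the shape is more complex than any degree-1 curve.
Then, from the visible intercepts: it meets the y-axis at y = 0 (among the integer gridlines); one x-axis crossing is at x = 0.
Finally, fitting integer coefficients to these (and the overall shape) gives p.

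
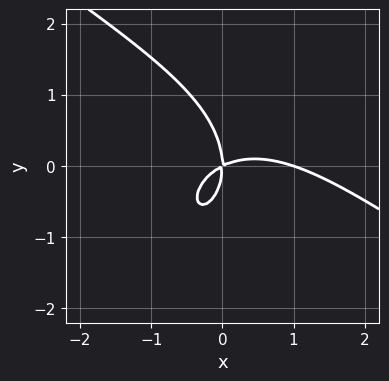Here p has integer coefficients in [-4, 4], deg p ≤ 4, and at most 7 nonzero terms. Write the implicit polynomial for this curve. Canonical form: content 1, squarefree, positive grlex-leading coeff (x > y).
x^3 + x^2*y + y^3 - x^2 + 2*x*y

deg p = 3. A generic line meets the curve in up to 3 points.
Observable constraints: among the integer gridlines, it crosses the x-axis at x ∈ {0, 1}; it crosses the y-axis at the gridline y = 0.
Together with the visible shape, these determine p as stated.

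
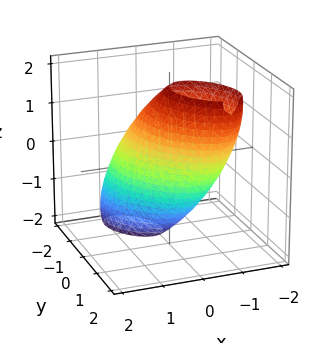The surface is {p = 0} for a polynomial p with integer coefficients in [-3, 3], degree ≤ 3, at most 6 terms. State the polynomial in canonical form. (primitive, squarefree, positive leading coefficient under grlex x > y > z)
3*x^2 + 2*x*y + 2*y^2 - 2*y*z + z^2 - 3

The degree is 2 — the shape is more complex than any degree-1 surface.
Checking where it meets the axes: among the integer gridlines, it crosses the x-axis at x ∈ {-1, 1}.
Putting this together gives p.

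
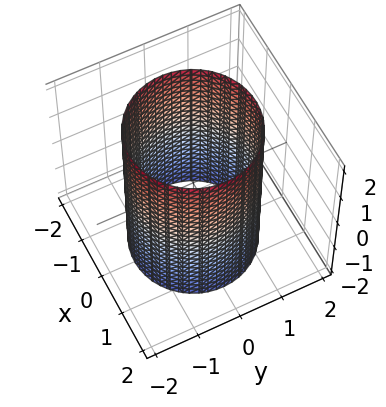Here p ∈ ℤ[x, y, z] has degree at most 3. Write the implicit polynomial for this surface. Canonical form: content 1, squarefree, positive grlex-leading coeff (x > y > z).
x^2 + y^2 - 2

Degree: a cylinder; a quadric, so deg p = 2.
Symmetries: mirror symmetry z ↦ −z ⇒ only even powers of z; the surface is invariant under rotation about z: p = q(x² + y², z).
Observable constraints: a circular section at z = 2 has radius between 1 and 2; the surface avoids every integer z-axis point in the box.
Putting this together gives p.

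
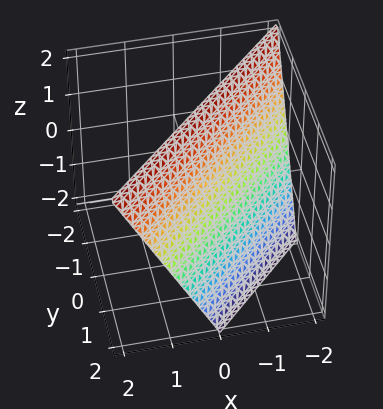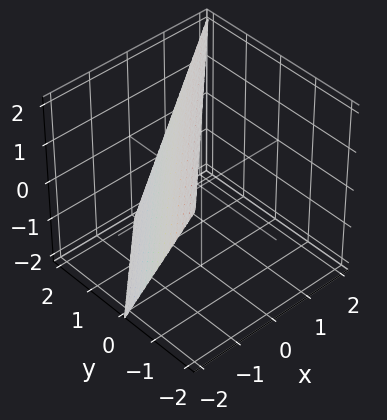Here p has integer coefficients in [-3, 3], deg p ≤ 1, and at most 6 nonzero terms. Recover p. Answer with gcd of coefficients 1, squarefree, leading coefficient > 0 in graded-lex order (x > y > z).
2*x - 2*y - z + 2

1. deg p = 1.
2. Against the integer gridlines: one y-axis crossing is at y = 1; it crosses the z-axis at the gridline z = 2; one x-axis crossing is at x = -1.
3. Solving for integer coefficients yields p as stated.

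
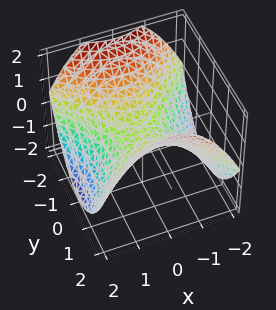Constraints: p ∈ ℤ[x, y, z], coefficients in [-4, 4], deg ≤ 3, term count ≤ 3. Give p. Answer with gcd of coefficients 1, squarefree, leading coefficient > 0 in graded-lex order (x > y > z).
x^2 - y^2 + 2*z

Degree: a hyperbolic paraboloid; a quadric, so deg p = 2.
Symmetries: it's symmetric under x → −x, forcing even powers of x; the y ↦ −y reflection is a symmetry, so y appears only in even powers.
Observable constraints: it meets the y-axis at y = 0 (among the integer gridlines); it meets the x-axis at x = 0 (among the integer gridlines); it meets the z-axis at z = 0 (among the integer gridlines).
These observations pin down the coefficients.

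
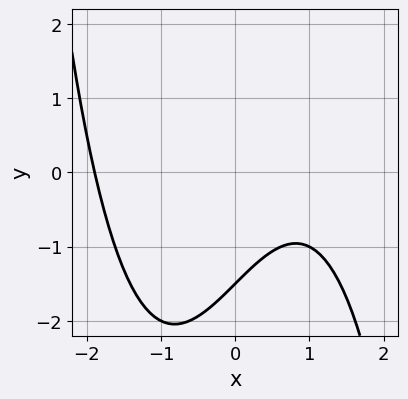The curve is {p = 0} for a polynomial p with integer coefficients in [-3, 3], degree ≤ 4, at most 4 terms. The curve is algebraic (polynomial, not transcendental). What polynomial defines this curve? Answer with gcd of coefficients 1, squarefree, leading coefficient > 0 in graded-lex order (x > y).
x^3 - 2*x + 2*y + 3

Degree: the shape is more complex than any degree-2 curve, so deg p = 3.
Solving for integer coefficients yields p as stated.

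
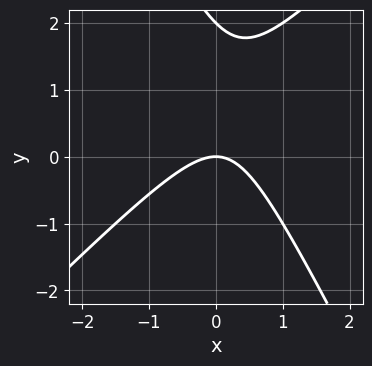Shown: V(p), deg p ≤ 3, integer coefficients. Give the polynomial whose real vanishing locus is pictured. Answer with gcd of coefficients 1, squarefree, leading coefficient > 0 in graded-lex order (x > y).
2*x^2 - x*y - y^2 + 2*y

(a) Degree: the shape is more complex than any degree-1 curve, so deg p = 2.
(b) Reading off the gridlines: it crosses the x-axis at the gridline x = 0; among the integer gridlines, it crosses the y-axis at y ∈ {0, 2}.
(c) Together with the visible shape, these determine p as stated.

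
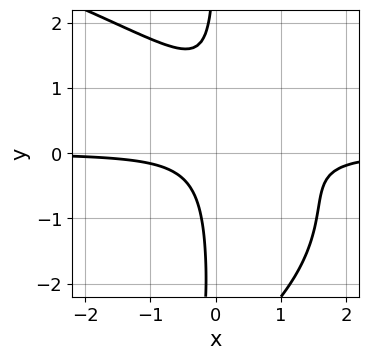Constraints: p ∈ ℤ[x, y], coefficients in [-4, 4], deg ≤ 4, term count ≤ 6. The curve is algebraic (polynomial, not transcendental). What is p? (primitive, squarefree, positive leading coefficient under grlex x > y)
x*y^3 + 3*x^2*y + 2*x*y^2 - 3*x*y + 1

The degree is 4 — the shape is more complex than any degree-3 curve.
Checking where it meets the axes: no y-intercept at any integer in the box; the curve avoids every integer x-axis point in the box.
Assembling these constraints gives the stated polynomial.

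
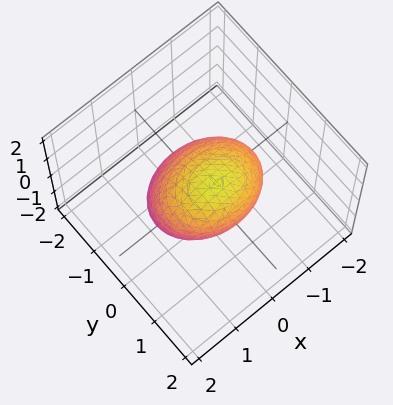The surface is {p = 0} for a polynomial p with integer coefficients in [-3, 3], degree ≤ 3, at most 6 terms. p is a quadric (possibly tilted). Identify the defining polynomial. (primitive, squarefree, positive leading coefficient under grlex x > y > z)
First, deg p = 2. No degree-1 surface has this shape.
Then, from the visible intercepts: the y-axis gridline crossings are at y ∈ {-1, 1}.
Finally, putting this together gives p.

2*x^2 + 3*y^2 - 2*y*z + 2*z^2 - 3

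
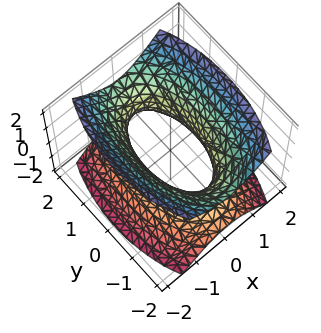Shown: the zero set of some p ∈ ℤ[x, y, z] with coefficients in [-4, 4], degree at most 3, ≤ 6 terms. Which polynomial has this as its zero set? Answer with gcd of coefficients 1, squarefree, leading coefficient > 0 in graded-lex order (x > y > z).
(a) Degree: an hourglass — one-sheet hyperboloid; a quadric, so deg p = 2.
(b) Symmetries: mirror symmetry y ↦ −y ⇒ only even powers of y; the x ↦ −x reflection is a symmetry, so x appears only in even powers; the z ↦ −z reflection is a symmetry, so z appears only in even powers.
(c) From the axis intercepts and sections: it misses every integer gridline on the z-axis.
(d) Fitting integer coefficients to these (and the overall shape) gives p.

3*x^2 + y^2 - 2*z^2 - 2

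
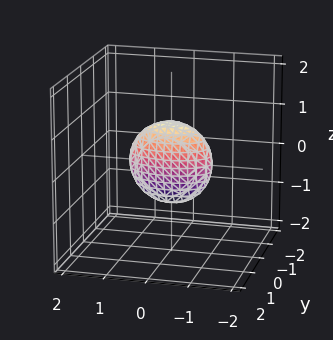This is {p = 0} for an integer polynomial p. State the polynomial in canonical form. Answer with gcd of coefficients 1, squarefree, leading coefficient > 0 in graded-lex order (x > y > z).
x^2 + 3*y^2 + z^2 - 1

1. deg p = 2.
2. Symmetries: it's symmetric under x → −x, forcing even powers of x; mirror symmetry z ↦ −z ⇒ only even powers of z; mirror symmetry y ↦ −y ⇒ only even powers of y.
3. Checking where it meets the axes: the z-axis gridline crossings are at z ∈ {-1, 1}; the x-axis gridline crossings are at x ∈ {-1, 1}.
4. Fitting integer coefficients to these (and the overall shape) gives p.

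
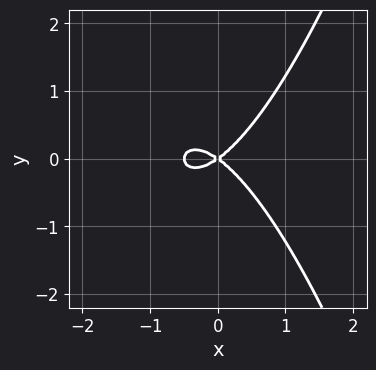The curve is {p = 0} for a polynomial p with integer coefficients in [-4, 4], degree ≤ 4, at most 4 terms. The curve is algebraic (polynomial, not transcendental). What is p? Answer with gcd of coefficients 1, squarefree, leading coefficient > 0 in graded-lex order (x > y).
Degree: a generic line meets the curve in up to 3 points, so deg p = 3.
Symmetries: mirror symmetry y ↦ −y ⇒ only even powers of y.
Against the integer gridlines: it meets the x-axis at x = 0 (among the integer gridlines); one y-axis crossing is at y = 0.
The integer polynomial consistent with all of this is the stated p.

2*x^3 + x^2 - 2*y^2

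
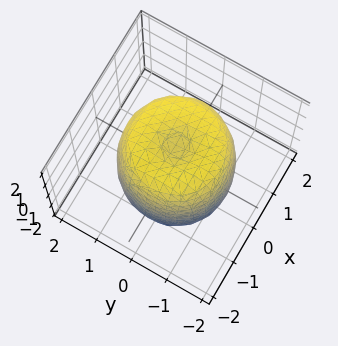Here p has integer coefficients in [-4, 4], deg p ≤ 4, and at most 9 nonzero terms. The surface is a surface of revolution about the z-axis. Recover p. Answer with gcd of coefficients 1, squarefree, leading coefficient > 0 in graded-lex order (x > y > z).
2*x^4 + 4*x^2*y^2 + 2*y^4 - 3*x^2 - 3*y^2 + z^2 - 2

1. The degree is 4 — the shape is more complex than any degree-3 surface.
2. Symmetry: every cross-section ⟂ z is a circle, so x, y appear only via x² + y².
3. From the visible intercepts: a circular section at z = 0 has radius between 1 and 2.
4. Together with the visible shape, these determine p as stated.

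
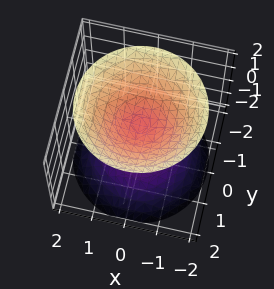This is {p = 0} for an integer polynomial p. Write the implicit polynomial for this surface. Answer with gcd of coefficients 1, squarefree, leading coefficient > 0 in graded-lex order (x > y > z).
2*x^2 + 2*y^2 - 2*z^2 + 1

First, the picture has 2 separate pieces. Treating them together as one polynomial.
Next, degree: the shape is more complex than any degree-1 surface, so deg p = 2.
Next, symmetries: rotational symmetry about the z-axis ⇒ p depends on x, y only through x² + y².
Next, against the integer gridlines: a circular section at z = -1 has radius between 0 and 1; it misses every integer gridline on the y-axis; no x-intercept at any integer in the box.
Finally, fitting integer coefficients to these (and the overall shape) gives p.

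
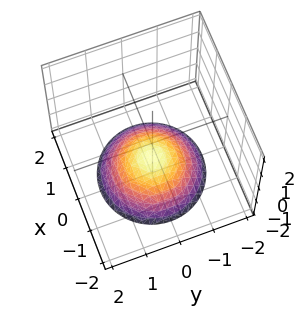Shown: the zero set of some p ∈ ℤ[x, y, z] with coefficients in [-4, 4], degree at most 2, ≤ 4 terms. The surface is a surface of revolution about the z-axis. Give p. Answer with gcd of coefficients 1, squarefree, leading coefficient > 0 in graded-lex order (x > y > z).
x^2 + y^2 + 2*z + 2

1. The degree is 2 — a generic line meets the surface in up to 2 points.
2. Symmetries: the surface is invariant under rotation about z: p = q(x² + y², z).
3. Checking where it meets the axes: no y-intercept at any integer in the box; one z-axis crossing is at z = -1.
4. These observations pin down the coefficients.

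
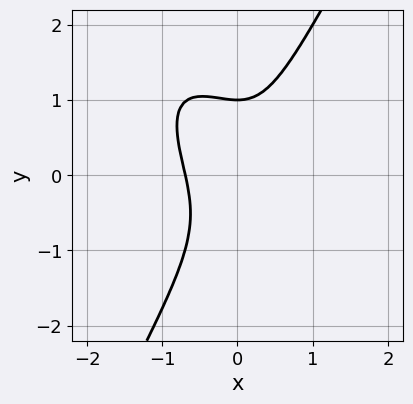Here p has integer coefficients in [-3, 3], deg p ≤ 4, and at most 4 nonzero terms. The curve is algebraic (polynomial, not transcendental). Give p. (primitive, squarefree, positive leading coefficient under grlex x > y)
(a) The degree is 3 — the shape is more complex than any degree-2 curve.
(b) Checking where it meets the axes: it crosses the y-axis at the gridline y = 1.
(c) Solving for integer coefficients yields p as stated.

3*x^3 + 2*x^2*y - y^3 + 1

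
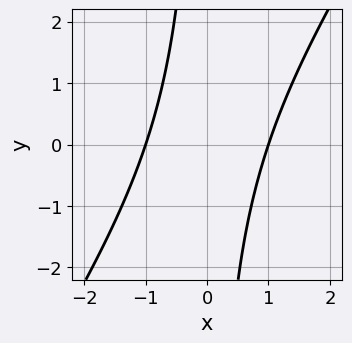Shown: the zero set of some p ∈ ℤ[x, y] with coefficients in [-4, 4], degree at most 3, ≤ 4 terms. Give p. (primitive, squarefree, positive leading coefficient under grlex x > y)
3*x^2 - 2*x*y - 3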